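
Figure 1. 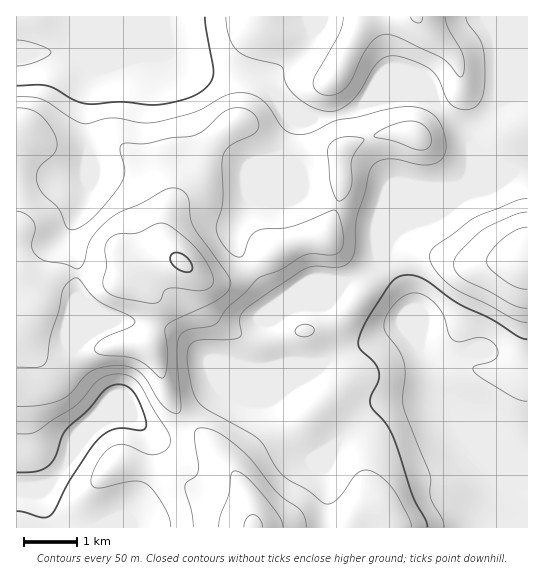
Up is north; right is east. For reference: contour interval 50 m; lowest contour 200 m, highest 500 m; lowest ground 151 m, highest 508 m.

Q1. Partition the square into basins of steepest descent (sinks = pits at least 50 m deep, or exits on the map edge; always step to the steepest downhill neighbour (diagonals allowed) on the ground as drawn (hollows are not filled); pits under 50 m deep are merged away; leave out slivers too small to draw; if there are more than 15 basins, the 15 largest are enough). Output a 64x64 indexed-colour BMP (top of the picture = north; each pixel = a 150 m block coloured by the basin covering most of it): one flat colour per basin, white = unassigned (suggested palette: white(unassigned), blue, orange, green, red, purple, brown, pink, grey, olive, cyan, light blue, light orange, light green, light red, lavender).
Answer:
<image width="64" height="64" href="data:image/bmp;base64,Qk12CAAAAAAAAHYAAAAoAAAAQAAAAEAAAAABAAQAAAAAAAAIAAATCwAAEwsAABAAAAAAAAAA////ALR3HwAOf/8ALKAsACgn1gC9Z5QAS1aMAMJ34wB/f38AIr28AM++FwDox64AeLv/AIrfmACWmP8A1bDFADMzMzMzMzMzMzMzMzMzMxERERERERERERERERERERERMzMzMzMzMzMzMzMzMzMxEREREREREREREREREREREREzMzMzMzMzMzMzMzMzMzERERERERERERERERERERERETMzMzMzMzMzMzMzMzMzMRERERERERERERERERERERERMzMzMzMzMzMzMzMzMzMREREREREREREREREREREREREzMzMzMzMzMzMzMzMzMxERERERERERERERERERERERETMzMzMzMzMzMzMzMzMxERERERERERERERERERERERERMzMzMzMzMzMzMzMzMzEREREREREREREREREREREREREzMzMzMzMzMzMzMzMzERERERERERERERERERERERERETMzMzMzMzMzMzMzMzERERERERERERERERERERERERERMzMzMzMzMzMzMzMzEREREREREREREREREREREREREREzMzMzMzMzMzMzMzERERERERERERERERERERERERERETMzMzMzMzMzMzMzERERERERERERERERERERERERERERMzMzMzMzMzMzMzEREREREREREREREREREREREREREREzMzMzMzMzMzMzERERERERERERERERERERERERERERETMzMzMzMzMzMzMRERERERERERERERERERERERERERERMzMzMzMzMzMzMREREREREREREREREREREREREREREREzMzMzMzMzMzMxERERERERERERERERERERERERERERETMzMzMzMzMzMxERERERERERERERERERERERERERERERMzMzMzMzMzMzEREREREREREREREREREREREREREREREzMzMzMzMzMzMRERERERERERERERERERERERERERERETMxERMzMzMzMRERERERERERERERERERERERERERERERMxERERETMzMxERERERERERERERERERERERERERERERExERERERERERERERERERERERERERERERERERERERERETEREREREREREREREREREREREREREREREREREREREREREREREREREREREREREREREREREREREREREREREREREREREREREREREREREREREREREREREREREREREREREREREREREREREREREREREREREREREREREREREREREREREREREREREREREREREREREREREREREREREREREREREREREREREREREREREREREREREREREREREREREREREREREREREREREREREREREREREREREREREREREREREREREREREREREREREREREREREREREREREREREREREREREREREREREREREREREREREREREREREREREREREREREREREREREREREREREREREREREREREREREREREREREREREREREREREREREREREREREREREREREREREREREREREREREREREREREREREREREREREREREREREREREREREREREREREREREREREREREREREREREREREREREREREREREREREREREREREREREREREREREREREREREREREREREREREREREREREREREREREREREREREREREREREREREREREREREREREREREREREREREREREREREREREREREREREREREREREREREREREREREREREREREREREhERERERERERERERERERERERERERERERERERERERERESIRERERERERERERERERERERERERERERERERERERERERIiEREREREREREREREREREREREREREREREREREREREREiIREREREREREREREREREREREREREREREREREREREREiIiEREREREREREREREREREREREREREREREREREREREiIiIRERERERERERERERERERERERERERERERERERERIiIiIiERERERERERERERERERERERERERERERERERERIiIiIiIREREREiIiIiERERERERERERERERESIiIiIiIiIiIiIiEREREiIiIiIRERERERERERERERIiIiIiIiIiIiIiIiIhERIiIiIiIhEREREREREREREREiIiIiIiIiIiIiIiIiIRIiIiIiIhERERERERERERERESIiIiIiIiIiIiIiIiIiIiIiIiIiERERERERERERERERIiIiIiIiIiIiIiIiIiIiIiIiIiIREREREREREREREREiIiIiIiIiIiIiIiIiIiIiIiIiIhERERERERERERERESIiIiIiIiIiIiIiIiIiIiIiIiIhERERERERERERERERIiIiIiIiIiIiIiIiIiIiIiIiIiEREREREREREREREREiIiIiIiIiIiIiIiIiIiIiIiIiIhERERERERERERERESIiIiIiIiIiIiIiIiIiIiIiIiIiERERERERERERERERIiIiIiIiIiIiIiIiIiIiIiIiIiIhEREREREREREREREiIiIiIiIiIiIiIiIiIiIiIiIiIRERERERERERERERESIiIiIiIiIiIiIiIiIiIiIiIiIRERERERERERERERERIiIiIiIiIiIiIiIiIiIiIiIhEREREREREREREREREREiIiIiIiIiIiIiIiIiIiIiERERERERERERERERERERESIiIiIiIiIiIiIiIiIiIiERERERERERERERERERERER"/>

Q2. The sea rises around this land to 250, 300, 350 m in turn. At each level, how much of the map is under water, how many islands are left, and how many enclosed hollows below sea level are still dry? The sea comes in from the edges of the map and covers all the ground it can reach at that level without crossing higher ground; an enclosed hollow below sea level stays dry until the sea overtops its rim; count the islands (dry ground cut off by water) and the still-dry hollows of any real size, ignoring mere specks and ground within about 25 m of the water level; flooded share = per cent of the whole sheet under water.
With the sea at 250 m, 20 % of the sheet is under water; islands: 0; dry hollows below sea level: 0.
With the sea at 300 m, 50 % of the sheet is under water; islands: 0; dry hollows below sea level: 0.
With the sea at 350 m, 73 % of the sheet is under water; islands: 0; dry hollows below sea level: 0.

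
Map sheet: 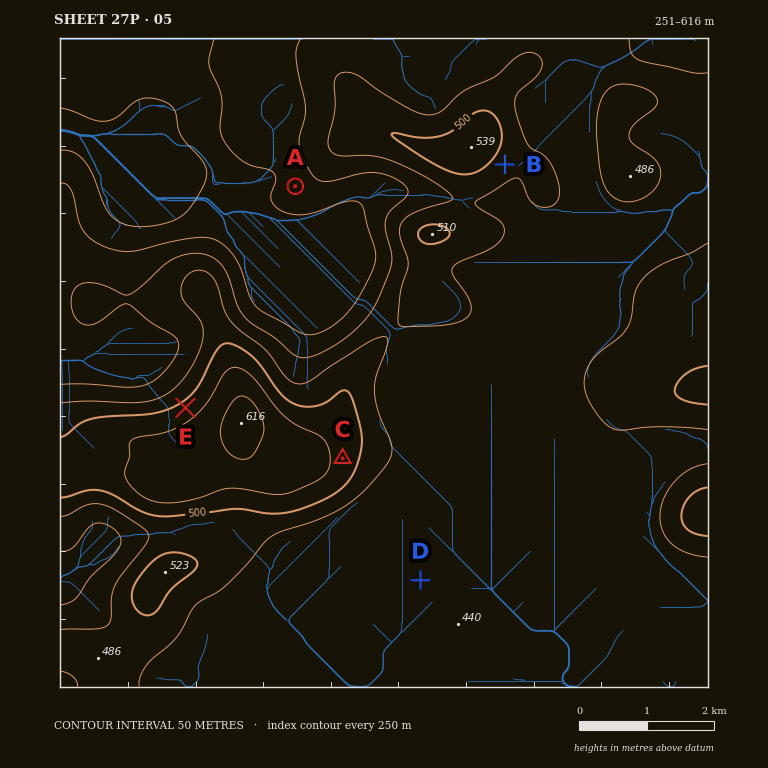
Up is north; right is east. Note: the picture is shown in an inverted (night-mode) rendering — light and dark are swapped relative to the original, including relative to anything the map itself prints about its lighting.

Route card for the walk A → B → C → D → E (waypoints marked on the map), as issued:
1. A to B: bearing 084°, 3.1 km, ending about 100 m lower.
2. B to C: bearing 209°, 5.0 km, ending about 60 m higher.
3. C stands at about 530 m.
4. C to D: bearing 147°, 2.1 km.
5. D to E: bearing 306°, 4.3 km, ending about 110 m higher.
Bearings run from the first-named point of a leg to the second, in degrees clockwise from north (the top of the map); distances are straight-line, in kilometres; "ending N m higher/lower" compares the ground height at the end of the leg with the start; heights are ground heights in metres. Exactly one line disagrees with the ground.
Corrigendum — Line 1: it should read "ending about 100 m higher".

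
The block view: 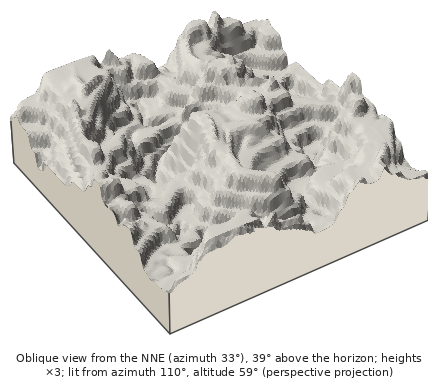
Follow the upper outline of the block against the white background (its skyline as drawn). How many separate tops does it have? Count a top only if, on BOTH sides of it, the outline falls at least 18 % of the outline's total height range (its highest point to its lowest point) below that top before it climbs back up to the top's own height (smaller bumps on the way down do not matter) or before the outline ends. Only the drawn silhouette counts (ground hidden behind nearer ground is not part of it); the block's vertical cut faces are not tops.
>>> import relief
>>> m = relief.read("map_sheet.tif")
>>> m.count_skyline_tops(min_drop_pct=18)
1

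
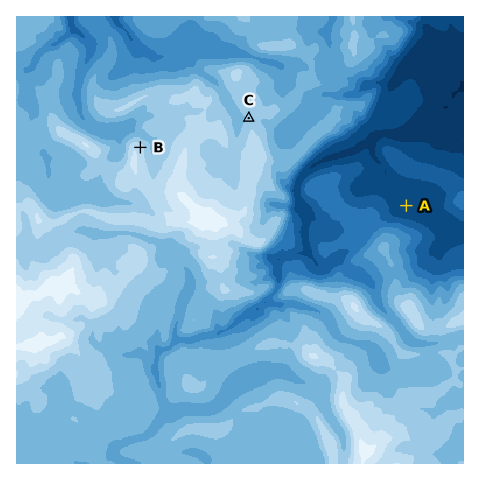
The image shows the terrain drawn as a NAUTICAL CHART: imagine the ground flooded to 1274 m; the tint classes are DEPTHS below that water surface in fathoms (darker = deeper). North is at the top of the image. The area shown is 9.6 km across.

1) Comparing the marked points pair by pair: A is lower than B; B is higher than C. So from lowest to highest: A C B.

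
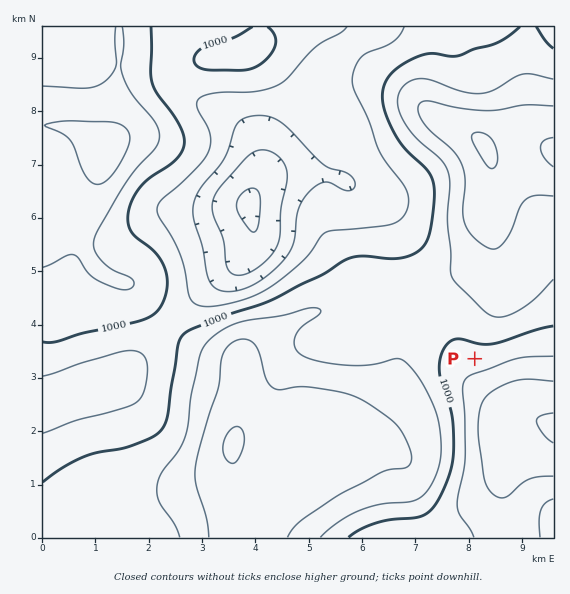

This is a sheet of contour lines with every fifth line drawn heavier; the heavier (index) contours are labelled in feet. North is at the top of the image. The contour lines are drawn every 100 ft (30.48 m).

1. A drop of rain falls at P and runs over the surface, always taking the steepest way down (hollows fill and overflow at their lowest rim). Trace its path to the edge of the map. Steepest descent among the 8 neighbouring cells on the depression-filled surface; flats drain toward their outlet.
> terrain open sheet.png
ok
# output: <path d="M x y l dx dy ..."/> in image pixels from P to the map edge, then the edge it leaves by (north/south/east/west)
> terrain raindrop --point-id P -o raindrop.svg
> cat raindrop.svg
<path d="M475 359l0 16 34 34 2 3 0 5 18 0 2 2 5 0 1 1 7 1 9 4"/>
exit: east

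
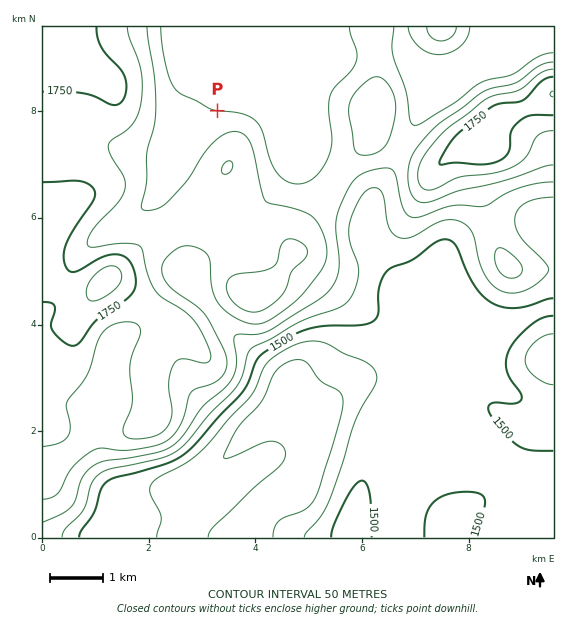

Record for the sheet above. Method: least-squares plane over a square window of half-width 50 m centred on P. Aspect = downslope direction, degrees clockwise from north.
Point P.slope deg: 5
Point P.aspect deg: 8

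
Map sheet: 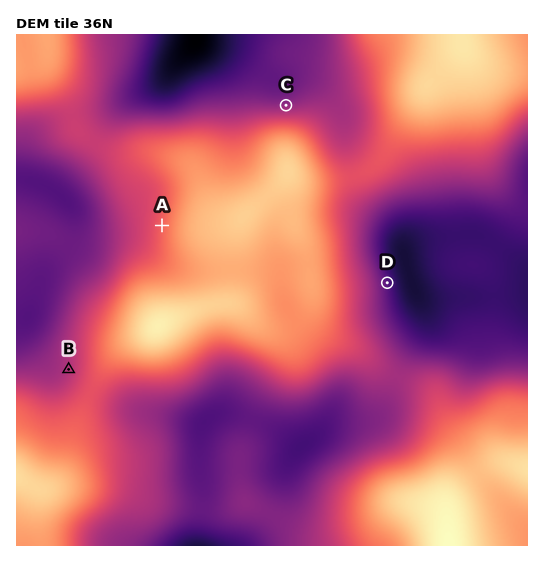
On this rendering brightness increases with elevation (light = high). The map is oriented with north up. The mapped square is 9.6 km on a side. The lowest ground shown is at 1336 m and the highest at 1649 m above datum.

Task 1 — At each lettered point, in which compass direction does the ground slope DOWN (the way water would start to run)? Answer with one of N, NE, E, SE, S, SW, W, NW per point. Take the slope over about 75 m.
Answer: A W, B W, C N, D E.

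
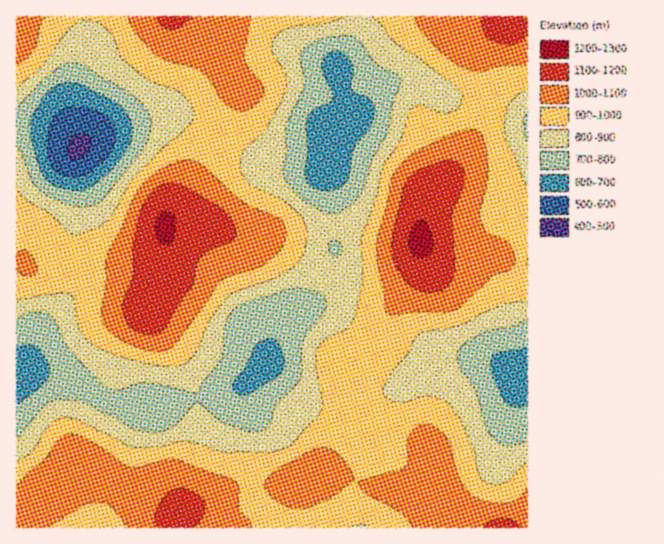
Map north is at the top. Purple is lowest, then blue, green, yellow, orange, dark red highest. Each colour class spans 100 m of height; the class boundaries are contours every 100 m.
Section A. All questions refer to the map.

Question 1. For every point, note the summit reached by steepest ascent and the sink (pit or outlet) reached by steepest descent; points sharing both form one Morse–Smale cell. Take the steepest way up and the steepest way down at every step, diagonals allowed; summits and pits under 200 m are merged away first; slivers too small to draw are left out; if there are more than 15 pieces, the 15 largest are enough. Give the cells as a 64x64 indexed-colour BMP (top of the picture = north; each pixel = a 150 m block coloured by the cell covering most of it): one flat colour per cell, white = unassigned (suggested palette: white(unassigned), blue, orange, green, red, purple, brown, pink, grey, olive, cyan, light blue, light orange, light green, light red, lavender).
<image width="64" height="64" href="data:image/bmp;base64,Qk12CAAAAAAAAHYAAAAoAAAAQAAAAEAAAAABAAQAAAAAAAAIAAATCwAAEwsAABAAAAAAAAAA////ALR3HwAOf/8ALKAsACgn1gC9Z5QAS1aMAMJ34wB/f38AIr28AM++FwDox64AeLv/AIrfmACWmP8A1bDFAHd3d3d3d3d3d3d3d3d3d3d3d3d3d3d3d3d3d3d1VVVVR3d3d3d3d3d3d3d3d3d3d3d3d3d3d3d3d3d3d1VVVVVHd3d3d3d3d3d3RHd3d3d3d3d3d3d3d3d3d3dVVVVVVURHd3d3d3d3d0RERHd3d3d3d3d3d3d3d3d3VVVVVVVVRER3d3d3d3dERERERHd3d3d3d3d3d3d3VVVVVVVVVVVEREd3d3d3RERERERERERER3d3d3d1VVVVVVVVVVVVVURERHd3d0REREREREREREREREd3dVVVVVVVVVVVVVVVRERER3RERERERERERERERERERFVVVVVVVVVVVVVVVVVERERERERERERERERERERERERERVVVVVVVVVVVVVVVVURERERERERERERERERERERERERFVVVVVVVVVVVVVVVVREREREREREREREREREREREREREVVVVVVVVVVVVVVVVVERERERERERERERERERERERERERFVVVVVVVVVVVVVVVUREREREREREREREREREREREREREVVVVVVVVVVVVVVVVRERERERERERERERERERERERERERVZmVVVVVVVVVVVVVERERERERERERERERERERERERERGZmZlVVVVVVVVVVVUREREREQRERERREREREREREREMzNmZmVVVVVVVVVVVVREREREQRERERERERRERERERDMzM2ZmZlVVVVVVVVVVVEREREQRERERERERERFERERDMzMzNmZmZVVVVVVVVVVUREREERERERERERERERFERDMzMzNmZmZmVVVVVVVVVVERERERERERERERERERERREMzMzM2ZmZmZmVVVVVVVWYRERERERERERERERERERETMzMzMzZmZmZmZlVVVVVWZhEREREREREREREREREREREzMzMzM2ZmZmZmZmZmZmZmERERERERERERERERERERETMzMzMzM2ZmZmZmZmZmZmYRERERERERERERERERERERMzMzMzMzNmZmZmZmZmZmZhEREREREREREREREREREREzMzMzMzMzZmZmZmZmZmZmERERERERERERERERERERETMzMzMzMzNmZmZmZmZmZmYRERERERERERERERERERERETMzMzMzMzZmZmZmZmZmZhERERERERERERERERERERERETMzMzMzNmZmZmZmZmZmEREREREREREREREREREREREREzMzMzMzZmZmZmZmZmYRERERERERERERERERERERERERMzMzMzM2ZmZmZmZmZhERERERERERERERERERERERERETMzMzMzNmZmZmZmZmERERERERERERERERERERERERERMzMzMzM2ZmZmZmZmYREREREREREREREREREREREREREzMzMzMzNmZmZmZmZiIiIiIiIiIiERERERERERERERERMzMzMzM2ZmZmZmaIIiIiIiIiIiIiEREREREREREREREzMzMzMziIiIiIiIgiIiIiIiIiIiIRERERERERERERETMzMzMzOIiIiIiIiCIiIiIiIiIiIiERERERERERERERMzMzMzM4iIiIiIiIIiIiIiIiIiIiEREREREREREREREzMzMzMziIiIiIiIgiIiIiIiIiIiIhERERERERERERETMzMzMzOIiIiIiIiCIiIiIiIiIiIiIRERERERERERERMzMzMzM4iIiIiIiIIiIiIiIiIiIiIhEREREREREREREzMzMzMziIiIiIiIgiIiIiIiIiIiIiIREREREREREREzMzMzMzM4iIiIiIiCIiIiIiIiIiIiIhERERERERERETMzMzMzMzOIiIiIiIIiIiIiIiIiIiIiIRERERERERERMzMzMzMzMziIiIiIgiIiIiIiIiIiIiIiEREREREREREzMzMzMzMzM4iIiIiCIiIiIiIiIiIiIiIRERERERERETMzMzMzMzMziIiIiIIiIiIiIiIiIiIiIiERERERERERMzMzMzMzMzM4iIiIgiIiIiIiIiIiIiIiIREREREREREzMzMzMzMzMzOIiIiCIiIiIiIiIiIiIiIiERERERERETMzMzMzMzMzM4iIiIIiIiIiIiIiIiIiIiIREREREREREzMzMzMzMzMzOIiIgiIiIiIiIiIiIiIiIiERERERERERMzMzMzMzMzM4iIiCIiIiIiIiIiIiIiIiIhERERERERGZMzMzMzMzMziIiIIiIiIiIiIiIiIiIiIiEREREREREZkzMzMzMzMzOIiKoiIiIiIiIiIiIiIiIiIhERERERERmZMzMzMzMzMzqqqiIiIiIiIiIiIiIiIiIiERERERERGZmTMzMzOZmZmqqqIiIiIiIiIiIiIiIiIiIREREREREZmZmTMzmZmZmaqqoiIiIiIiIiIiIiIiIiIREREREREZmZmZmZmZmZmZqqqiIiIiIiIiIiIiIiIiIRERERERERmZmZmZmZmZmZqqqqIiIiIiIiIiIiIiIiIREREREREREZmZmZmZmZmZmqqqoiIiIiIiIiIiIiIiIhERERERERERmZmZmZmZmZmaqqqiIiIiIiIiIiIiIiIiEREREREREREZmZmZmZmZqpmqqqIiIiIiIiIiIiIiIiERERERERERERmZmZmZmZqqqqqqoiIiIiIiIiIiIiIiIREREREREREREZmZmZmZmqqqqqqiIiIiIiIiIiIiIiIRERERERERERERmZmZmZmaqqqqqq"/>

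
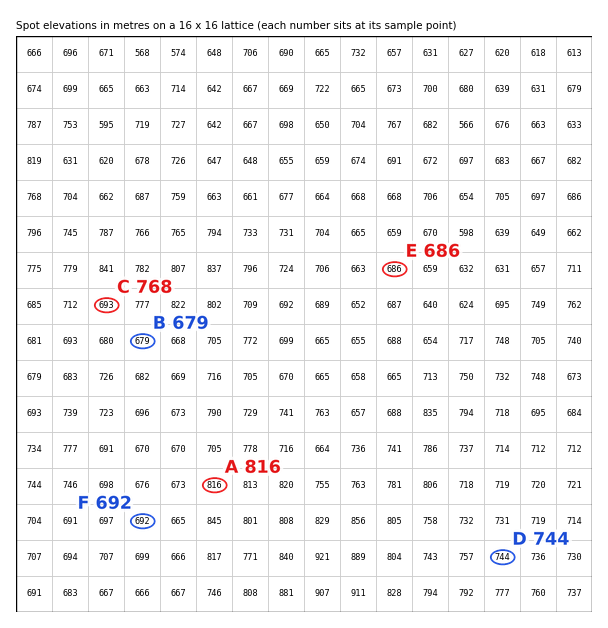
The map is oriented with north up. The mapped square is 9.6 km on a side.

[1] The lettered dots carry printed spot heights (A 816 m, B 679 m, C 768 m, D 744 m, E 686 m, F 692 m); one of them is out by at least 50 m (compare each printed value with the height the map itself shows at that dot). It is C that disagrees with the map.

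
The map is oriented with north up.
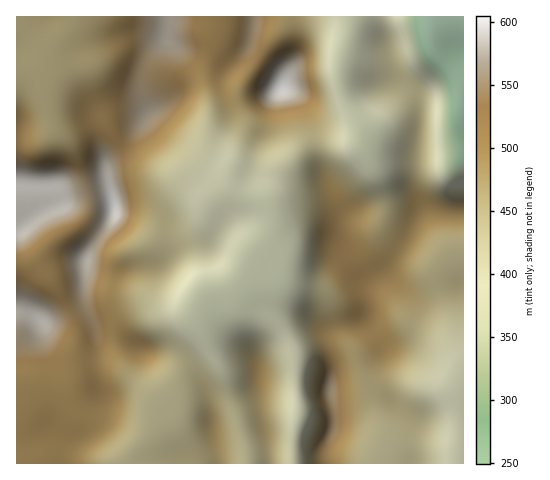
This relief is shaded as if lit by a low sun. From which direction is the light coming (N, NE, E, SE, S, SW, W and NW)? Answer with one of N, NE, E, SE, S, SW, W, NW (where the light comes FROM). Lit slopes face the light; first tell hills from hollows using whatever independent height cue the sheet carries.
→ SE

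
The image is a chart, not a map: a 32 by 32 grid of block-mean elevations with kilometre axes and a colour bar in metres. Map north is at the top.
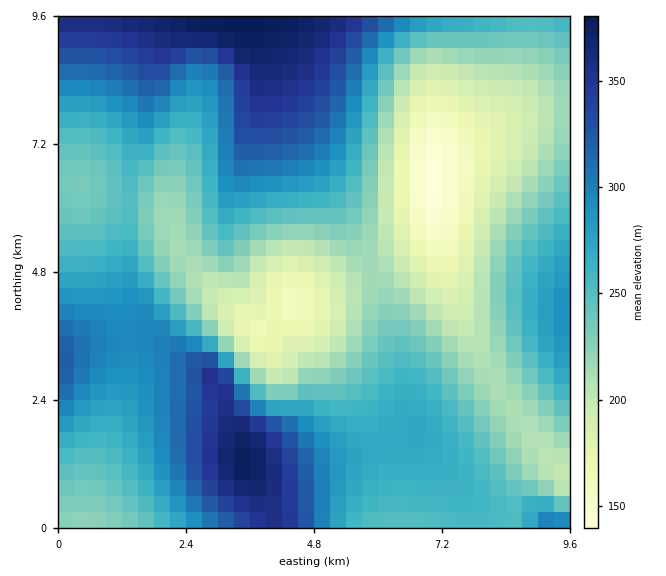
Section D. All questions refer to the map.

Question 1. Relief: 140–385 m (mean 255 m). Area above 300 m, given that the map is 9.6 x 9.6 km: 19.7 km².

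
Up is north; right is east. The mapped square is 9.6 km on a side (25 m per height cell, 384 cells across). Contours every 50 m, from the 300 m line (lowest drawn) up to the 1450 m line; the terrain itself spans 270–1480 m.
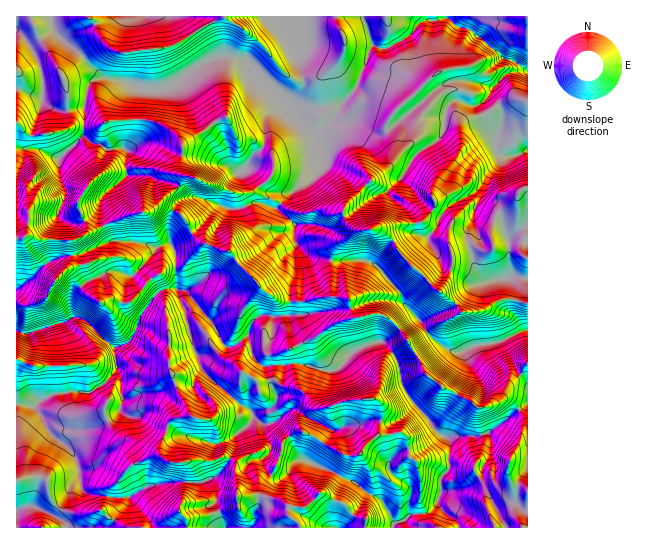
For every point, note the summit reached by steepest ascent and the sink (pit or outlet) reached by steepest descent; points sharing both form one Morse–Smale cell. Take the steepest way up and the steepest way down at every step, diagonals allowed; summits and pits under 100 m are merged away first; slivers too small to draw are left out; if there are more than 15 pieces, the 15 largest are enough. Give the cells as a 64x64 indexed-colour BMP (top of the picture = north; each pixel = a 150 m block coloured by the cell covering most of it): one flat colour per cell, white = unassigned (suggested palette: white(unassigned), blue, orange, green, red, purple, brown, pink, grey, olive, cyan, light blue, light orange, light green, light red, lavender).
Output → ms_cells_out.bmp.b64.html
<image width="64" height="64" href="data:image/bmp;base64,Qk12CAAAAAAAAHYAAAAoAAAAQAAAAEAAAAABAAQAAAAAAAAIAAATCwAAEwsAABAAAAAAAAAA////ALR3HwAOf/8ALKAsACgn1gC9Z5QAS1aMAMJ34wB/f38AIr28AM++FwDox64AeLv/AIrfmACWmP8A1bDFAAAAAAAAAAAAAAAAAACqqqqqoAAAAACqoAAAAAu7u7u7AAAAAAAAAAAAAAAACqqqqqoAAAAAqqqv8AAAu7u7u7uACIAAAAAAAAAAAAAKqqqqqgAAAAqqqv//8wu7u7u7u4iIiAAAAAAAAAAAAAqqqqqqqqAAqqqq//8zO7u7u7u7iIiIgAd3d3AAAAAACqoACqqqqqqqqv///zM7u7u7u7uIiIiAd3d3d3cAAAAKqgAKqqqqqqqv////Mzu7u7u7AIiIiIh3d3d3d3dwAAqgAACqqqqqr/////8zO7u7u7sAiIiIiHd3d3d3d3AAAKAAAKqqqv///////zMzu7u7uwCIiIiHd3d3d3d3dwdwAAAACqr/////////MzO7u7u7AIiIiId3d3d3d3d3d3dwAAAKr///Mz////MzM7u7u7sAiIiId3d3d3d3d3d3d3AAAAqv//MzM///8zMzu7u7u7CIiId3d3d3d3d3czMzMAAAAP/zMzMzP//zMzVVVbu7sIiIiIiHd3d3dzMzMzMzMAADMzMzMzMzMzMzVVVVVbuwiIiIiIiHd3czMzMzMzMzMzMzMzMzMzMzMzNVVVVVW7CIiIiIiIiDMzMzMzMzMzAzMzMzMzMzMzMzNVVVVVVVsIzIiIiIiIMzMzMzMzMzAAAzMzMzMzMzMzNVVVVWZlUAzMyIiIiIgzMzMzMzMzAAADMzMzMzMzMzNVVVVWZmYADMzMzMzIiDMzMzMzMzAAAAMzMzMzMzMzM1VVVmZmZgAMzMzMzMyIMzMzMzMzAAAAAzMzMzMzMzM1VVZmZmZmYAzMzMzMzMgzMzMzMzAAAAAzMzMzMzMzMzVVZmZmZmZmDMzMzMzMzDMzMzMzAAAAADMzNVVVMzMzNVVmZmZmZmZszMzMzMzDMzMzMzMAAAADMzM1VVVTMzNVVmZmZmZmZmzMzMzMzMMzMzMzMAAAADMzM1VVVVUzM1VmZmmZZmZmbMzMzMzMAAMzMzMwAA3QMzMzVVVVVVVVVWZpmZmZmWZgDMzMzMAAADMzMzAA3d0zMzNVVVVVVVVWZpmZmZmZmWAAAMzMAAAAMzMzAADd3TMzNVVVVVVVVWZmmZmZmZmZkAAAAAAAAAADMzMADd3d3T01VVVVVlVWZmmZmZmZmZmQAAAAAAAAAAMzMwDd3d3d3dVVVVVWZmZmmZmZIiKZmZAAAAAAAAAAADMzDd3d3d3d4ABVVWZmZmmZmZIiIiKSIAAAAAAAAAAAAzDd3d3d3e7gAABmZmZmaZmZIiIiIiIgAAAAAAAAAAAADd3d3d3e7uAAAGZmZmaZmZIiIiIiIiAAAAAAAAAAAAAN3d3d3e7u7gAAZmZmaZmZIiIiIiIiIAAAAAAAAAAAAA3d3d3e7u7uAABmZmaZmZIiIiIiIiIgAAAAAAAAAAAADd3d3e7u7u4AAJlmmZmZIiIiIiIiIiAAAAAAAAAAAAAN3d3d7u7u7gIiKZmZmZIiIiIiIiIiIAAAAAAAAAAAAA3d3u7u7u7uIiIpmZmZIiIiIiIiIiIhEREREAAAAAAAAN7u7u7u7u4iIiIpmZkiIiIiIiIiIiEREREREAAAAAAAAO7u7u7u7iIiIiIiIiIiIiIiIiIiIRERERERAAAAAAAADu7u7u7iIiIiIiIiIiIiIiIiIiIhERERERAAAAAAAAAO7u7u7iIiIiIiIiIiIiIiIiIiIiEREREREAAAAAAAAAAAAO4AIiIiIiIiIiIiIiIiIiIiIRERERERAAAAAAAAAAAAAAACIiIiIiIiIiIiIiIiIiIhEREREREQAAAAAAAAAAAAEREiIiIiIiIiIiIiIiIiIiEREREREREAAAAAAAAAAAEREREiIiIiIiIiIiIiIiIiIRERERERERAAAAAAAAAAERERERIiIiIiIiIiIiIiIiIhEREREREREAAAAAAAAREREREREiIiIiIiIiIiIiIiIiEREQEREREQAAAAARERERERERESIiIiIiIiIiIiIiISIAAAABEREREAABERERERERERERIiIiIiIiIiIiIiIREQAAAAARERERERERERERERERERIiIiIiIiIiIiIiIhERAAAAABERERERERERERERERERESIiIhEiIiIiIiIiEREAAAAAAREREREREREREREREREREiIhEREiIiIiIiIREQAAAAABERERERERERERERERERERERERERIiIiIiIRERAAABERERERERERERERERERERERERERERESIiIiIhEREAARERERERERERERERERERFEEREREREREREiIiIiEREQERERERERERERERERERERFERBERERERERERIiIiIREREREREREREURERBERERERFEREERERERERERERIiIRERERERERERREREREQRERERFEREQRERERERERERERERERERERERERREREREREERERFEREQREREREREREREREREREQERERERREREREREREERFERERBEREREREREREREREREQARERERREREREREREREREREREEREREREREREREREREAABEREUREREREREREREREREREQREREREREREREREREAAAEREURERERERERERERERERERBEREREREREREREREAAAARERREREREREREREREREREREERERERERERERERAAAAABERREREREREREREREREREREQREREREREREREQAAAAAA"/>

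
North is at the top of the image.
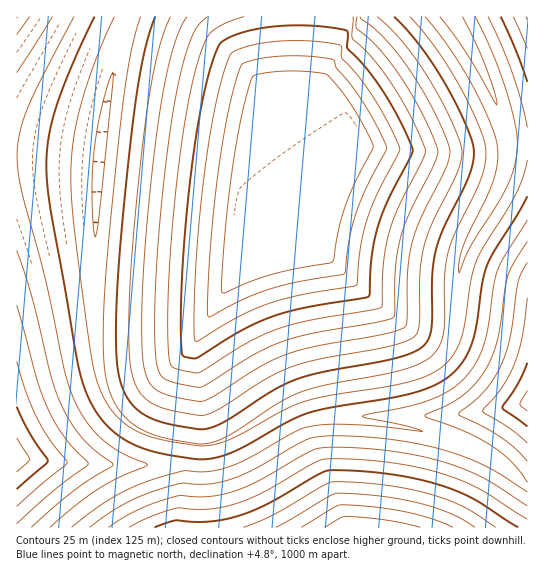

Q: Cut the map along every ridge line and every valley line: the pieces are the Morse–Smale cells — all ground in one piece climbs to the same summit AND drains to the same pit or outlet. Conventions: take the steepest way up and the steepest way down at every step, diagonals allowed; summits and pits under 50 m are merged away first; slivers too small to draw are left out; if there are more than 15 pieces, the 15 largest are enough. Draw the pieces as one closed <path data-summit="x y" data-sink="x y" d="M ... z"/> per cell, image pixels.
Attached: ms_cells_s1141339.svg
<path data-summit="319 247" data-sink="451 17" d="M451 16l-321 0-2 2-17 61-11 74-5 78 0 88 2 39 4 23 11 25 17 18 16 9 21 7 32 5 15-1 25-11 37-24 28-13 34-8 70-12 26-11 10-8 8-14 4-14 2-50 4-20 14-29 24-41 9-34-1-20-14-41-20-43z"/><path data-summit="350 527" data-sink="451 17" d="M335 389l-12 2-26 8-22 10-37 24-20 10-20 2-21-4-7 26-33 10-26 12-29 20-21 18 467 0 0-40-29-24-34-19-32-11-36-8-52-5-5-3z"/><path data-summit="17 458" data-sink="451 17" d="M41 156l-25 1 1 371 44 0 21-19 29-20 26-12 33-10 6-25-25-6-22-12-17-18-11-25-4-23-2-39 0-88 5-70z"/><path data-summit="527 402" data-sink="451 17" d="M527 144l-19 1-1 20-8 24-35 62-7 28-2 50-4 14-8 14-10 8-26 11-71 13 4 28 2 2 55 6 57 15 41 20 31 27 2-1z"/><path data-summit="17 17" data-sink="451 17" d="M129 16l-113 1 1 139 83 3 11-80z"/><path data-summit="527 17" data-sink="451 17" d="M527 16l-75 1 32 56 13 32 12 39 19-1z"/>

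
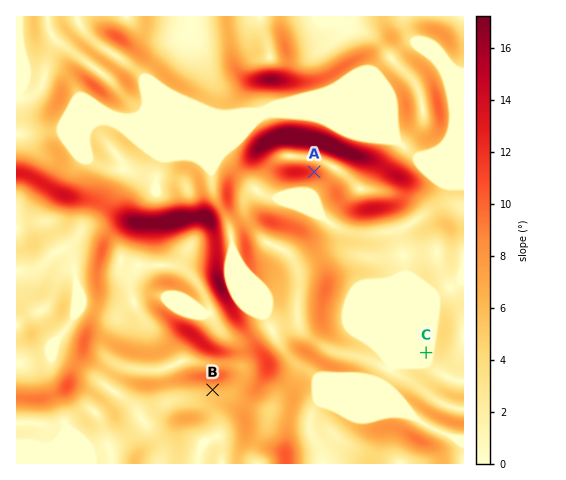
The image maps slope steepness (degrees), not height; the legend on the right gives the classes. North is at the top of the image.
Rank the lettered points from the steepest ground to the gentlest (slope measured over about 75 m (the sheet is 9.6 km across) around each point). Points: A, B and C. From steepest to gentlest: A B C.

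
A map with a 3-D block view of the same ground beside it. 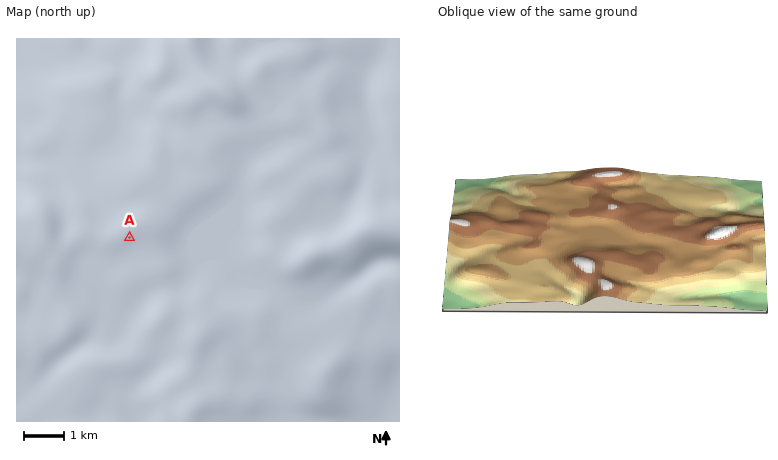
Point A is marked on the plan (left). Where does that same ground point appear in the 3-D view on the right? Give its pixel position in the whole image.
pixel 602 204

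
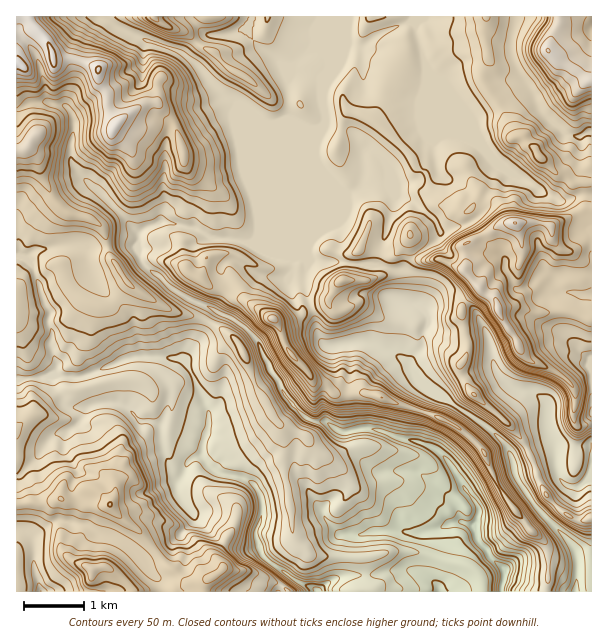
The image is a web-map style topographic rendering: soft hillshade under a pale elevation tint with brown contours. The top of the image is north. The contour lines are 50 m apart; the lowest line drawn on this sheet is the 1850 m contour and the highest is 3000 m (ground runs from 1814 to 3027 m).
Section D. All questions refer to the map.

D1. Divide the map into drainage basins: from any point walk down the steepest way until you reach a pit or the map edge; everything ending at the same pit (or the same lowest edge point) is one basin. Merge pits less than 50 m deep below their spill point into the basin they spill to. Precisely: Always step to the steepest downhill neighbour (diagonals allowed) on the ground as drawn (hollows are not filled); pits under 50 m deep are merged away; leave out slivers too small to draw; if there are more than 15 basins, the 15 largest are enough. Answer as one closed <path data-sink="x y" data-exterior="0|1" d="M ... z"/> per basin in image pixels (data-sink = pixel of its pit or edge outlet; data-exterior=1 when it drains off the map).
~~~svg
<path data-sink="504 570" data-exterior="0" d="M485 16l-469 1 1 487 27 0 18-5 22 6 26 0 13 15 12 8 10 9 19 27 21 18 10 1 12-5-3 7 0 7 83 0-5-6-18-6-7-6-33-6-7-10 1-7 18-32-1-13-13-8-2-4 0-15 3-9 13-14 12-8 28-27 4 4 3 9 0 31 9 48 0 18 6 14 11 9 57 4 23-6 25 0 56 14 11 12 2 14 63-1 2-10-1-35-19-19-17-21-12-18-18-41-23-20-24-12-41-12-21-9-37 0-9-9-12-3-6-10-20-22-8-23-6-7 4 2 12-2 10-4 9-8 18-6 9 10 24-8 20 14 31 6 27 14 27 2-3-32 18-19 16 11 2 10 6-3 15 0 17 6 28-3 17 4 7 5 4-1 0-150-2 0-4 3-2 11-11 2-7-8-9-2-33-36-10-3-14-28-12-15-6-12 0-9 6-11-4-22z"/><path data-sink="575 591" data-exterior="1" d="M329 302l-20 6-15 11-17 4 11 27 20 22 5 9 13 4 9 9 30-2 13 4 15 7 41 12 19 9 11 8 20 20 10 27 17 27 17 21 18 16 2 8 0 30-2 10 45 1 1-73-16 1-15-9-13-13-10-19-4-18-11-21-16-18-21-16-17-17-9-18 0-6 8-14-2-10-2-3-26 0-27-14-31-6-20-14-24 8-6-6z"/><path data-sink="591 477" data-exterior="1" d="M480 289l-18 19 2 27 4 7 0 9-8 14 2 10 7 14 17 17 21 16 16 18 11 21 4 18 10 19 13 13 15 9 15-2 1-93-14 1-2-3 0-31-4-6-14-13-25-11-10-8-9-19-14-18-4-17z"/><path data-sink="41 591" data-exterior="1" d="M62 499l-18 5-17-2-11 2 1 88 187-1 2-11-11 3-10-1-21-18-19-27-10-9-12-8-13-15-26 0z"/><path data-sink="591 132" data-exterior="1" d="M558 16l-72 0-2 22 4 22-6 11 0 9 6 12 12 15 14 28 10 3 33 36 9 2 9 8 9-2 2-11 6-4 0-86-32-19-12-11 4-13 7-14z"/><path data-sink="318 591" data-exterior="1" d="M276 421l-28 27-12 8-13 14-3 9 0 15 2 4 13 8 1 13-18 32 0 10 6 7 33 6 7 6 18 6 6 6 75 0 4-5-1-27-3-2-49-2-5-2-14-14-3-9 0-18-9-48 0-31-3-9z"/><path data-sink="591 413" data-exterior="1" d="M519 307l-15 0-5 2 0 5 15 21 6 15 8 10 30 13 14 13 4 6-2 28 4 6 13-2 1-104-28-10-28 3z"/><path data-sink="440 591" data-exterior="1" d="M414 552l-25 0-24 6 2 29-3 4 118 0-1-13-11-12z"/><path data-sink="591 27" data-exterior="1" d="M591 16l-31 0-1 8-11 23 0 4 12 11 18 10 10 8 4 0z"/>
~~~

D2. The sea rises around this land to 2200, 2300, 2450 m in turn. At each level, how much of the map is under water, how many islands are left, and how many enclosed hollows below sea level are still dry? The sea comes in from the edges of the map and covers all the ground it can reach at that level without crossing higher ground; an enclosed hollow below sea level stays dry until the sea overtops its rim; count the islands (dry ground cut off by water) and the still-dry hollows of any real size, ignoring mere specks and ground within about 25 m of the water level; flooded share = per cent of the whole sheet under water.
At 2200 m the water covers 10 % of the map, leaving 0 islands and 0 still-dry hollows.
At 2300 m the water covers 20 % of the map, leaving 0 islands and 0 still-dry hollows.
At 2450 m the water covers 45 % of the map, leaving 1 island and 0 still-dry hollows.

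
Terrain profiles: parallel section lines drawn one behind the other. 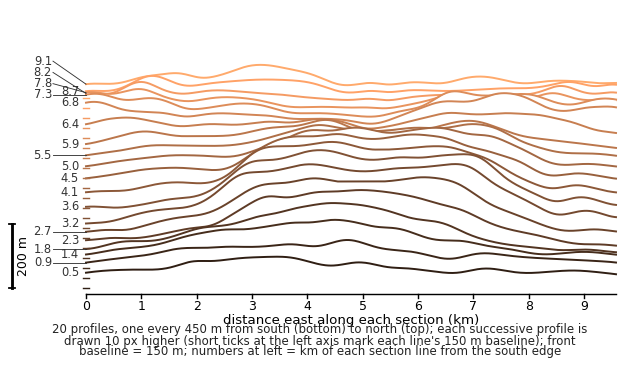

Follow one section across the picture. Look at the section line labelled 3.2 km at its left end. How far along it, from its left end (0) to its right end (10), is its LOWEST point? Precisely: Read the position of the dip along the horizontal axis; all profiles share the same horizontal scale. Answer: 0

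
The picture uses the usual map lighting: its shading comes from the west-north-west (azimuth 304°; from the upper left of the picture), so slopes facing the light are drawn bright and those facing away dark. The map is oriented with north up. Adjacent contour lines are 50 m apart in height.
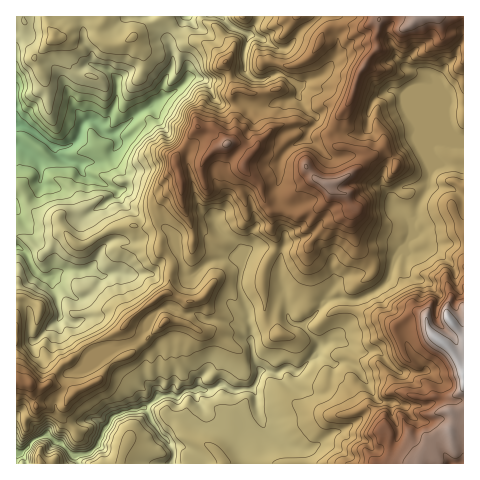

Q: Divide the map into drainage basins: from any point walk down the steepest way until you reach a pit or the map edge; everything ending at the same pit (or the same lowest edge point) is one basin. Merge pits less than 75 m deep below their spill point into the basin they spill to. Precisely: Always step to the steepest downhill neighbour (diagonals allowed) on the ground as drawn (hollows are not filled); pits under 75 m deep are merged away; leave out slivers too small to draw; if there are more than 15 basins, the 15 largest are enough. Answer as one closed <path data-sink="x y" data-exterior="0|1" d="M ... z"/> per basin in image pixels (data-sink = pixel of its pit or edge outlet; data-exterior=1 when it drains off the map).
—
<path data-sink="17 453" data-exterior="1" d="M463 16l-84 1-1 15-3 3 1 14-8 8-9 16-8 26-11 14-10 20 0 6 6 8 25 3 7 7-21 20-18 8 2 3-1 8-4 7-8 5-17 6-16-3-14 0-8-12-3-14-16-17 0-4 7-11-13-10-11 0-13-14-17-2-22 33 7 26-17 9-9 25 5 16-1 13 9 8 2 6-3 30 20 8-10 19-2 2-10-2-37 36-18 6-14 19-22 11-26-8-9 4-23-7 0 83 393-1-15-3-6-6 0-20-5-7 3-31 4-4 11 0 17 6 15-2-11-15-2-11-17-14-9-24 0-6 18-14 11 3 3 3 0 5 4 11 21 17 12 19z"/><path data-sink="17 125" data-exterior="1" d="M378 16l-176 0 0 3 4 4 8 2 19 20 0 5-8 12-21-19-26-11-17-16-145 1 1 364 23 7 9-4 26 8 22-11 14-19 18-6 37-36 10 2 2-2 10-19-20-8 3-30-2-6-9-8 1-13-5-16 9-25 17-9-7-26 22-33 17 2 13 14 11 0 13 10-7 11 0 4 16 17 3 14 8 12 14 0 16 3 17-6 8-6 5-9-2-8 18-8 21-20-7-7-25-3-6-8 0-6 10-20 11-14 8-26 9-16 8-8-1-14 4-10z"/><path data-sink="186 17" data-exterior="1" d="M201 16l-39 1 16 15 26 11 21 19 8-12 0-5-19-20-8-2z"/>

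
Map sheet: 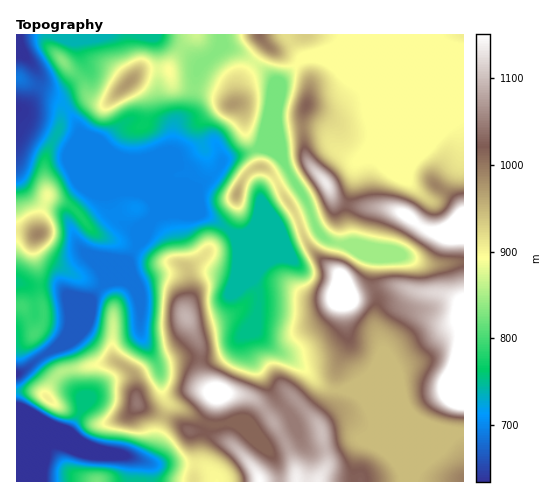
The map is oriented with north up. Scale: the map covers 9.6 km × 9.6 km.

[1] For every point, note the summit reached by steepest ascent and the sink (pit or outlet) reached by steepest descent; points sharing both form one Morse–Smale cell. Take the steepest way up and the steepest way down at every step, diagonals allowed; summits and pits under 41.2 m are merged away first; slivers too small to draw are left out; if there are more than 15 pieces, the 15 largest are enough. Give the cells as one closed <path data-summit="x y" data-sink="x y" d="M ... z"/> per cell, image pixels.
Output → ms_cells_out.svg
<path data-summit="343 296" data-sink="17 417" d="M311 215l-41 16-19 0-16 5 4 14 20 44-4 38 19 17 31 20 16 16 11 5 15 0 16-10 10-9 11-21-9-23 3-30-5-12 1-28-24-12-11-1-13-5-9-10z"/><path data-summit="463 387" data-sink="17 417" d="M463 34l-120 0-1 8-6 5-18 9-16 2-22 24-8 20-9 38 15-9 36-4 12 5 6 12 8 8 14 8 4 0 9-10 6-13-6-39 11 12 4 10 26 62 20 18 7 0 8-9 17-30 0-26-4-9-4-4-101-41-23-20 135 0z"/><path data-summit="463 226" data-sink="17 417" d="M463 61l-135 0 19 17 7 4 98 40 8 13 0 26-19 33-6 6-4 1-13-9-12-14-24-58-4-10-10-10-1 10 6 19 0 8-6 13-10 12-3 6-1 16-7 24 0 11 5 25 40 7 34 13 24 0 15-3z"/><path data-summit="38 234" data-sink="17 374" d="M66 108l-4 5-3 17-14 28 0 26 3 13-8 18-1 17-5 10 0 10 5 25 0 17 5 21-1 7-8 11-11-24-3-3-5 0 1 68 4-2 15-12 20-12 8-8 7-13 15-16 4-10 38-40 10-18-2-12-21-13-7-20 2-4 7-2 20-1-57-57-4-13z"/><path data-summit="463 387" data-sink="17 417" d="M354 244l-3 2 23 11-1 28 5 12-3 30 9 23-11 21-10 9-16 10 9 3 8 7 60 25 20 6 19 2 1-171-39 2-34-13z"/><path data-summit="297 481" data-sink="17 417" d="M256 318l-12 18 2 12 27 46 15 17 8 16-2 4-24 14-8 0 8 7 6 10 4 19 74 1 0-19 4-14 4-11 7-4 4-6 0-11-7-14-5-6-10-6-19-1-14-7-13-14-31-20-19-17z"/><path data-summit="186 317" data-sink="17 374" d="M201 212l-7 3-32-1-7 2-7 9-5 13-15 23-21 20 16-1 9 5 3 4 6 16 0 29 13 24 6 6 20-6 20 1 0-13-15-30 6-25-2-23 14-11 24-28z"/><path data-summit="217 393" data-sink="17 417" d="M243 335l-22 21-21 4 0 11 4 10 13 12-12 36-2 2-15 0-12-10-12-4-9 31-9 14 7 2 21-1 29 3-1-18 7-23 26-3 20 18 10 6 31-17-4-11-17-21-27-43z"/><path data-summit="137 403" data-sink="17 374" d="M123 280l-17 1-6 7-10 13-6 14-13 12-12 18 9 25 44-9 13 5 7 6 3 7 2 25 27 13 4-15-5-7-5-29-17-32-1-35-7-14z"/><path data-summit="129 82" data-sink="17 417" d="M221 34l-156 1 11 4 3 4 1 10 5 12-6 13 8 15 7 6 11 4 4-1 28-28 10-5 20 0 8 15 19 4 4-20 25-24z"/><path data-summit="137 403" data-sink="17 417" d="M113 361l-46 10 5 14 10 12 0 11-16 29 10 8 16 7 33 3 21 6 9-13 8-32-26-12-3-29-9-9z"/><path data-summit="186 317" data-sink="17 417" d="M228 229l-25 28-14 11 2 23-6 25 15 30 1 14 13-2 13-6 19-20 12-19 0-23-19-40-2-12z"/><path data-summit="463 387" data-sink="17 374" d="M134 119l-12 6-20 18 0 2 10 20 26 27-21 0-7 2-2 4 7 20 21 13 3 12 11-22 5-5 6-1 17-18 5-11 1-11-8-11-5 2-6 5-12 29 2-13 15-35 0-12-8-13-10-4z"/><path data-summit="326 183" data-sink="17 417" d="M314 127l-15 0-25 5-10 8-4 7 16 5 6 6 26 46 11 29 11 9 19 3 2-7-5-19 0-11 7-24 1-16 4-7-18-9-8-8-6-12z"/><path data-summit="129 82" data-sink="17 374" d="M167 69l-20 0-7 2-34 32-23-5-17 9 10 14 4 13 29 28-7-19 20-18 10-6 20 4 10 4 7 8 1 21 5-29 2-5 13-10 5-24-20-4z"/>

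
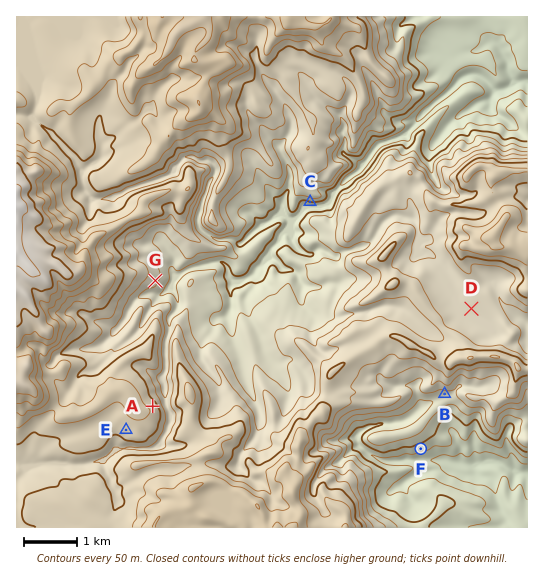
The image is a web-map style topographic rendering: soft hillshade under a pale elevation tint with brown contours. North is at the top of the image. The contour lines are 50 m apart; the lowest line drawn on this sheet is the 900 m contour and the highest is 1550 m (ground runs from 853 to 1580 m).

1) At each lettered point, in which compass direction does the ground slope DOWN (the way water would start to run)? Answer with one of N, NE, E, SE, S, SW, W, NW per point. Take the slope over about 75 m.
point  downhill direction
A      NE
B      S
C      S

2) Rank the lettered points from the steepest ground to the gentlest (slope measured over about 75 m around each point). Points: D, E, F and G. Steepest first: F G E D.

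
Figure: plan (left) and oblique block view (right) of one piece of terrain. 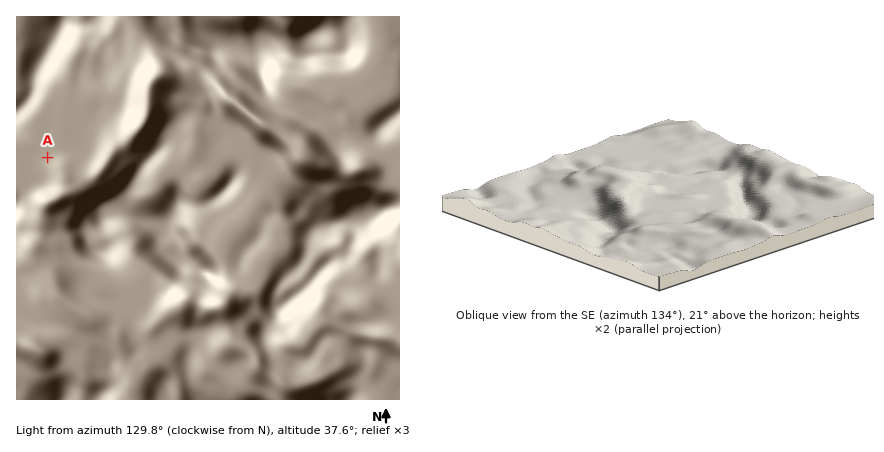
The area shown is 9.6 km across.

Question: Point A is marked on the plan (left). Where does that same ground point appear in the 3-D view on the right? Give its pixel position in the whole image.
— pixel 603 156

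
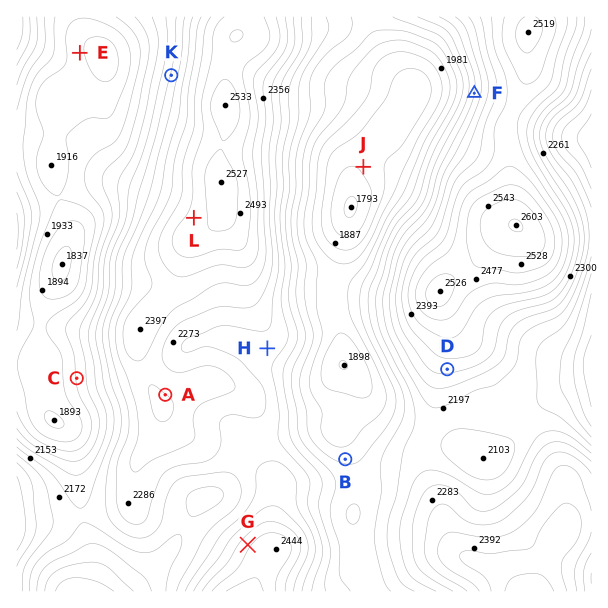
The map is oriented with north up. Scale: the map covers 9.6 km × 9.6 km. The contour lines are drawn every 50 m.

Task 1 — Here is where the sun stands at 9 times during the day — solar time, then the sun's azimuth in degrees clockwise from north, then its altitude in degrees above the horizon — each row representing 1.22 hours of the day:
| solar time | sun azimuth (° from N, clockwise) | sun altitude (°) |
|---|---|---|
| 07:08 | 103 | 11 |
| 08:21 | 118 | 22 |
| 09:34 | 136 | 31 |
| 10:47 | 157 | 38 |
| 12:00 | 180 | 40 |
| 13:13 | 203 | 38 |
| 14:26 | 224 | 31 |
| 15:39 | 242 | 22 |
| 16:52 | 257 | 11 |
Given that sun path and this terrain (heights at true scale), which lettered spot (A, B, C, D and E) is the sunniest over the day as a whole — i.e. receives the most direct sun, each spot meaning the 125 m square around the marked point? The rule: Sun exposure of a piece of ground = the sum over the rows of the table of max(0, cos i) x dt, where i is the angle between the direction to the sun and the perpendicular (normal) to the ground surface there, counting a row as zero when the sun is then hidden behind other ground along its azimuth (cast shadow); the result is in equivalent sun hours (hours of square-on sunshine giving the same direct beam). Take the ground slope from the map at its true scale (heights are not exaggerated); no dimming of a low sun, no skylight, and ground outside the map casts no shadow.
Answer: D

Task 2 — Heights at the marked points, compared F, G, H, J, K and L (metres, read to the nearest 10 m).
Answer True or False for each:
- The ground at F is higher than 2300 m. False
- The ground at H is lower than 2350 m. True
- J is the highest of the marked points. False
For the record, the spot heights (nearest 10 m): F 2200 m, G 2390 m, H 2230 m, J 1860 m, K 2210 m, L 2470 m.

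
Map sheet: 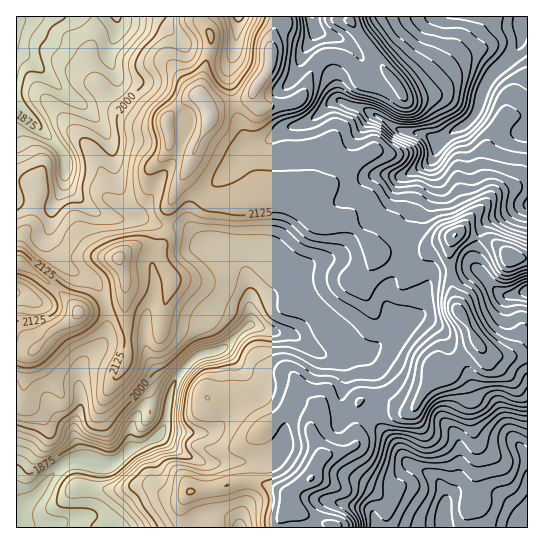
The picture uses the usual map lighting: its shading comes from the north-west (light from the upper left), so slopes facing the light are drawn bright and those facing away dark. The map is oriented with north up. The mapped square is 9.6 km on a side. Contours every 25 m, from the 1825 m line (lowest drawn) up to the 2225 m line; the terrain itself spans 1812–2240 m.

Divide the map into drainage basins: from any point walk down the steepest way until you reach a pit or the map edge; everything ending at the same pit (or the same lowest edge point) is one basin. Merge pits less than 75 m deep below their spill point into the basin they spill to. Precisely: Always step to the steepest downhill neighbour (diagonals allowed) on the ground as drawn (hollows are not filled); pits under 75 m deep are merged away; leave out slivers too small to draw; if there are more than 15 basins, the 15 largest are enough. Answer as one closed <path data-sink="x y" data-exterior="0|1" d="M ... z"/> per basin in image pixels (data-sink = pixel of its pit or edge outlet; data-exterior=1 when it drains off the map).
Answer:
<path data-sink="17 527" data-exterior="1" d="M183 176l-15 31 0 23-5 15-4 3-10-3-15 2-15 11 6 20-1 21-9 6-36 7-8 8-17 9-20 22-5 2-13 1 1 174 316 0 0-2-3-2-16-4-20-11-3-3-2-9 8-10 16-12 6-14 4-5 23-5 10-6 0-30 3-13 3-2 24 0 15 8 12 1 16-26 9-7 11-1 10-16 18-16-10-21-10-12-2-8-6-41 0-11 4-13-23 10-27-4-26 10-6-8-21-20-7-2-24 1-12-11-6-10-4 1-22-4-26 5-40-1-16-13z"/><path data-sink="523 17" data-exterior="1" d="M527 16l-176 0 0 5 2 5 36 50-14 8-12 0-11-18-7-7-15-4-8 2-7 8-12 30-9 8-21 4-14 0-6-14-8 7-32 8-4 3-1 12-23 48-1 8 10 13 15 12 40 1 26-5 22 4 4-1 6 10 12 11 24-1 7 2 21 20 6 8 26-10 27 4 28-14 7 0 32 11 14 13 16 2z"/><path data-sink="17 23" data-exterior="1" d="M201 16l-185 1 0 245 9 3 22 16 32 31 26-4 16-5 4-9 0-16-6-20 10-9 10-4 20 3 6-9 3-9 0-23 25-52 0-3-20-7-4-3-2-23 19-19 8-4 6 1 4-28 7-22 0-13-8-9z"/><path data-sink="527 527" data-exterior="1" d="M478 343l-19 16-10 16-11 1-9 7-16 26-12-1-15-8-27 1-3 14 0 30-10 6-23 5-4 5-6 14-22 18 0 13 7 6 23 11 9 1 4 4 193 0 1-171-37-2-5-3z"/><path data-sink="527 291" data-exterior="1" d="M465 233l-7 0-5 4-4 13 3 39 5 21 10 12 8 17 11 13 11 4 30 0 1-97-17-2-14-13z"/><path data-sink="313 17" data-exterior="1" d="M350 16l-69 0-9 21-3 30-16 24 3 12 3 4 14 0 24-6 8-11 10-25 7-8 8-2 15 4 7 7 11 18 12 0 14-8-36-50z"/><path data-sink="238 17" data-exterior="1" d="M279 16l-78 1 2 8 8 9 0 13-11 42 0 8 9 16 6-6 30-7 8-7 16-26 3-30 8-16z"/><path data-sink="17 293" data-exterior="1" d="M19 263l-3 0 0 90 13 0 5-2 20-22 17-9 8-9-32-30z"/>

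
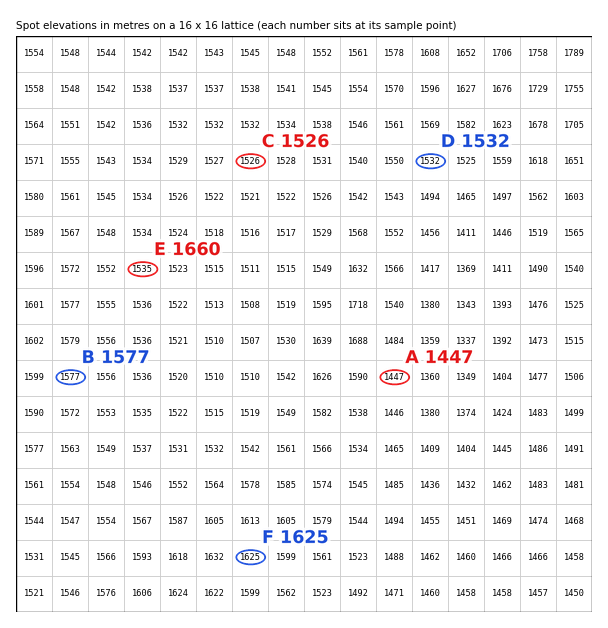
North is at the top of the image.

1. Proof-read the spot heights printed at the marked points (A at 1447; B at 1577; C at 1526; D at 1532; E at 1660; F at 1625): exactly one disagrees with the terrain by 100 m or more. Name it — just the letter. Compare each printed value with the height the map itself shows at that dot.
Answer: E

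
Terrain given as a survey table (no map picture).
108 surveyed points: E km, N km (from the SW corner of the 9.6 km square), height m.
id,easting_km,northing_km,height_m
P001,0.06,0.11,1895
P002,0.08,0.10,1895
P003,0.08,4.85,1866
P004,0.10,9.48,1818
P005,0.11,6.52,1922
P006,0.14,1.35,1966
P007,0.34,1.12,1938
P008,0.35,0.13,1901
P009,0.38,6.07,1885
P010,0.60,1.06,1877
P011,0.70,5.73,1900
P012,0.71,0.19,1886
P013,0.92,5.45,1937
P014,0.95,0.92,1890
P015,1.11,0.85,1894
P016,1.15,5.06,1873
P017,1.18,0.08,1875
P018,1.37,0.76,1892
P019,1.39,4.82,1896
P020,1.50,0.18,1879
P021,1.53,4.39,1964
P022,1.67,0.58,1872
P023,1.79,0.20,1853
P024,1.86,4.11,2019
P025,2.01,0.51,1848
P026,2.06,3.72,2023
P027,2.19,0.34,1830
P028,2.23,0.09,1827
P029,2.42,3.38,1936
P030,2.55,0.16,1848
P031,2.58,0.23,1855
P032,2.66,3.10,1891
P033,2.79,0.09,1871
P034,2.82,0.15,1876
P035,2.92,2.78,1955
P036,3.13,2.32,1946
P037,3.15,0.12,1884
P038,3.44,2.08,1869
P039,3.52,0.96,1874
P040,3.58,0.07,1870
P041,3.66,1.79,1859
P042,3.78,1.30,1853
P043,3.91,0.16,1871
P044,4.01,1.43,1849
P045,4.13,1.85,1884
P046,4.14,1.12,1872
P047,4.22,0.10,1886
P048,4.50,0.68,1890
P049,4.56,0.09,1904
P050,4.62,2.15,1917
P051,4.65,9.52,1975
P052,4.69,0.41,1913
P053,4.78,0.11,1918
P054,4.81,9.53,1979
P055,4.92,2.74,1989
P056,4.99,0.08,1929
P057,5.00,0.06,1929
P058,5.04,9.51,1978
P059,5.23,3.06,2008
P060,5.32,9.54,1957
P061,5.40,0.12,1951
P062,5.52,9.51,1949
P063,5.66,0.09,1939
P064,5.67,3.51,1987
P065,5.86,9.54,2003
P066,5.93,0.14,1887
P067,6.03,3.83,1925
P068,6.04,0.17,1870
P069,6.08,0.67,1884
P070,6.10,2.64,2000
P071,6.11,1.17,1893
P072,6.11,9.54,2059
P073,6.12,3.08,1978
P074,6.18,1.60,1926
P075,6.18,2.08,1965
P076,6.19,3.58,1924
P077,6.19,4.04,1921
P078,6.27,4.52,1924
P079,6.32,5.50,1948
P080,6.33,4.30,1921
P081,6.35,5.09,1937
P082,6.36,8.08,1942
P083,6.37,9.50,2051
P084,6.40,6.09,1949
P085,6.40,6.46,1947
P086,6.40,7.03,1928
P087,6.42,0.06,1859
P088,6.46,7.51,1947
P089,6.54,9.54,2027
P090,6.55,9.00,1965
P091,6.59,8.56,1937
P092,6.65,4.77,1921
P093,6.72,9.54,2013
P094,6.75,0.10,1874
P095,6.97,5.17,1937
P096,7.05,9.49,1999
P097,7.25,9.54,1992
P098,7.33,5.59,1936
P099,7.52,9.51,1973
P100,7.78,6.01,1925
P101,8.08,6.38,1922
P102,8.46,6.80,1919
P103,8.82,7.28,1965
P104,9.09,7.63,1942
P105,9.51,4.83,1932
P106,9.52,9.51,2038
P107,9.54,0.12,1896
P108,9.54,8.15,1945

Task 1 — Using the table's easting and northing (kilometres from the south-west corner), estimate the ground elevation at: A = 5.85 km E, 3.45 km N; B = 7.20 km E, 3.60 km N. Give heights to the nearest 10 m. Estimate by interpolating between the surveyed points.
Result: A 1980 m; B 1910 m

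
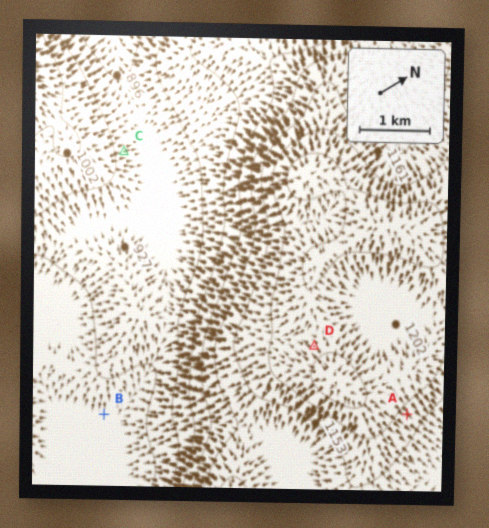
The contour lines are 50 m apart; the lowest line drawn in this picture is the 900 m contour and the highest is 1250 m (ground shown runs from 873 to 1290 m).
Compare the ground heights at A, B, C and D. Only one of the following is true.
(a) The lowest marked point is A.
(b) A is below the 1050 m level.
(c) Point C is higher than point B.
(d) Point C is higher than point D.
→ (c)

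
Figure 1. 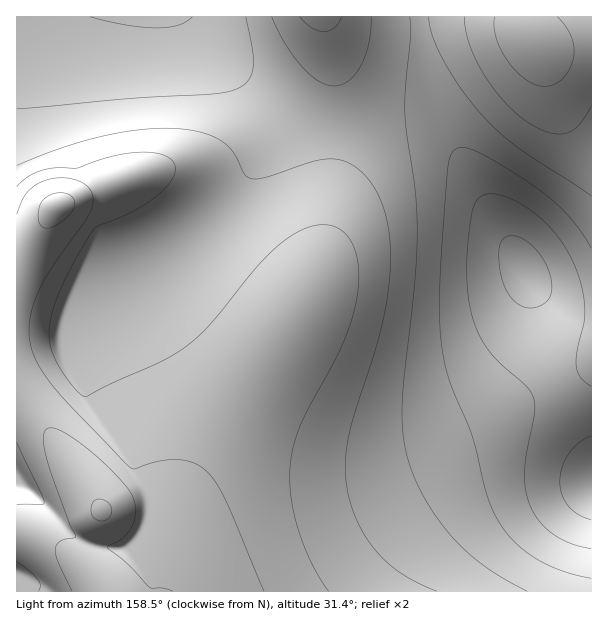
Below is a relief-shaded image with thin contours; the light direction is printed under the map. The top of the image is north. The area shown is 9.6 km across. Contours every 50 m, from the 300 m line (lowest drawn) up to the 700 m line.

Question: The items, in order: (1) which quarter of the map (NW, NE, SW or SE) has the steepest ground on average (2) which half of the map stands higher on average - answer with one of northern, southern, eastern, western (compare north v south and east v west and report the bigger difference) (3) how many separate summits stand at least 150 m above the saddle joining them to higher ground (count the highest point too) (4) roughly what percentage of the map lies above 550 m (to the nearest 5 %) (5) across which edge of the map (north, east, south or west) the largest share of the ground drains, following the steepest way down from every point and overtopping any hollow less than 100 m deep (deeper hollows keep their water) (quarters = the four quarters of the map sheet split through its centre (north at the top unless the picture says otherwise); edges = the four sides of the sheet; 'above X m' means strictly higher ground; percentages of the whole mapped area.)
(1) The steepest ground, on average, is in the north-east quarter.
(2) On average the eastern half of the map is the higher ground.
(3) Counting only tops that stand 150 m proud, the map has 1 summit.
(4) About 30 % of the map lies above 550 m.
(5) The largest share of the runoff leaves by the southern edge.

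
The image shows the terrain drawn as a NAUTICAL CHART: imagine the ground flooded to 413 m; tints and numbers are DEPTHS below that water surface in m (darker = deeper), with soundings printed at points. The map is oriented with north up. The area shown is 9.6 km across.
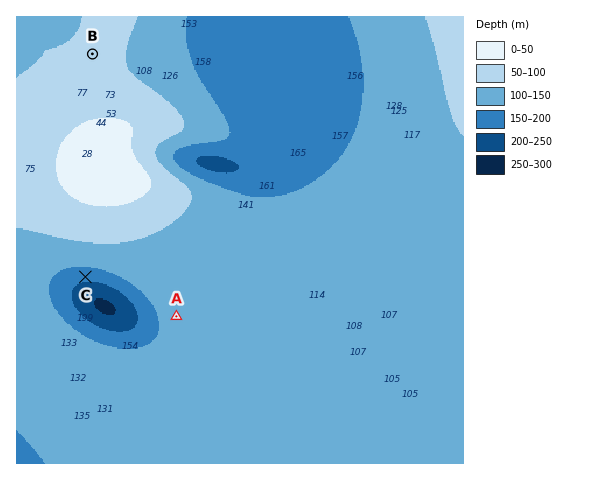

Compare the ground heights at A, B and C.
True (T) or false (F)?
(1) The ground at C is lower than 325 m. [T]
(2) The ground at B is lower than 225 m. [F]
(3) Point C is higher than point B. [F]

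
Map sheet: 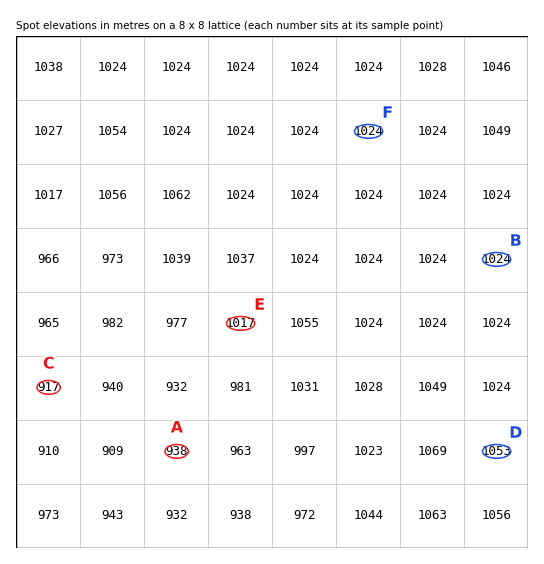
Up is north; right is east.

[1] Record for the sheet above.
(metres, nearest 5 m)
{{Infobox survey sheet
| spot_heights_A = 940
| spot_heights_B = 1025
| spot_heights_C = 915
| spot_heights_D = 1055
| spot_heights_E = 1015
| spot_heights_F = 1025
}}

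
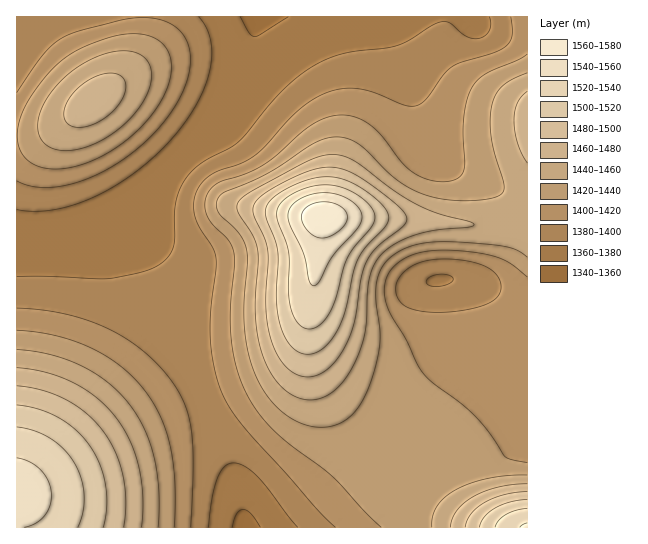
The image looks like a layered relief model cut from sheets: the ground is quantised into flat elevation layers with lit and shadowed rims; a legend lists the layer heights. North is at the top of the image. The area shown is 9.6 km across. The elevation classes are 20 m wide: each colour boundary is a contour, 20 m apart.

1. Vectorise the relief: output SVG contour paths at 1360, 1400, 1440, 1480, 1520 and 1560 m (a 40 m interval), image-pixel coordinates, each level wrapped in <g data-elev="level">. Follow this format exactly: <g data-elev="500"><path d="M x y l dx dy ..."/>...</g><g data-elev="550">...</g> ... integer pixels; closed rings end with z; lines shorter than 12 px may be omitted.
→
<g data-elev="1360"><path d="M232 527l5-13 2-3 4-2 8 5 9 13"/><path d="M288 17l-33 20-4-2-2-3-9-15"/></g><g data-elev="1400"><path d="M191 527l2-61-2-37-7-27-16-25-13-15-16-14-16-11-18-10-20-8-22-5-22-4-24-2"/><path d="M423 312l-12-3-8-4-5-6-2-8 0-8 5-8 7-6 10-6 23-4 29 2 20 8 6 5 4 7 1 6-2 7-5 6-8 4-13 4-18 3z"/><path d="M17 181l10 4 14 2 14 0 15-3 32-12 30-19 27-26 20-28 7-14 3-14 2-12-2-12-4-10-7-8-11-7-12-3-13-1-13 1-43 10-20 7-15 10-13 15-21 32"/><path d="M511 17l1 17-1 5-4 6-12 7-33 10-11 5-8 8-16 23-8 7-6 1-7 0-32-13-16-4-16 0-16 4-15 7-13 11-34 36-11 10-14 7-21 7-10 6-8 8-4 9-2 12 1 12 5 11 13 18 3 11 0 12-5 41-1 26 4 28 7 26 9 18 15 20 72 80 18 18"/></g><g data-elev="1440"><path d="M158 527l1-37-5-33-10-28-15-26-22-21-26-17-31-11-33-5"/><path d="M527 475l-20 1-18 2-18 5-14 6-11 8-9 9-4 11-1 10"/><path d="M58 150l17 0 19-6 20-11 17-15 12-17 7-16 1-16-6-11-7-5-9-2-11 0-12 2-25 12-22 18-16 22-4 10-1 11 1 9 4 7 7 5z"/><path d="M527 73l-15 6-10 7-6 8-4 11-2 16 1 17 13 48-1 7-6 4-16 3-22 1-20-2-17-5-14-7-13-8-37-35-11-6-12-1-9 1-11 5-48 30-44 20-5 5-2 7 3 9 19 19 6 8 2 8 1 13-3 39 0 25 4 27 8 22 10 19 13 15 16 12 18 6 16 0 14-6 12-10 11-17 9-24 5-25 0-15-4-32 1-16 5-15 9-10 11-7 12-5 15-3 16 0 60 4 12 4 10 7"/></g><g data-elev="1480"><path d="M124 527l2-26-3-26-8-24-13-21-16-17-21-14-23-9-25-4"/><path d="M527 492l-22 3-20 7-14 12-6 13"/><path d="M304 377l10-1 9-4 10-8 8-10 7-13 5-15 8-48 6-17 10-14 25-20 5-6-1-6-4-5-22-19-25-16-18-7-19 0-25 10-29 16-8 7-3 6 1 10 10 21 4 12-2 56 1 17 4 16 6 15 8 11 9 8z"/></g><g data-elev="1520"><path d="M78 527l5-16 1-17-3-17-7-15-11-13-13-11-16-7-17-4"/><path d="M527 508l-10 2-11 4-8 7-3 6"/><path d="M306 329l7 0 5-3 11-12 6-15 12-41 7-11 17-20 4-8-2-9-8-9-14-10-14-5-19-1-19 5-16 11-4 5-2 5 1 10 11 32-1 38 3 16 6 15 4 4z"/></g><g data-elev="1560"><path d="M321 238l6-1 7-3 12-11 1-5 0-4-2-4-6-4-9-4-11 0-10 4-6 5-1 8 3 8 8 8z"/></g>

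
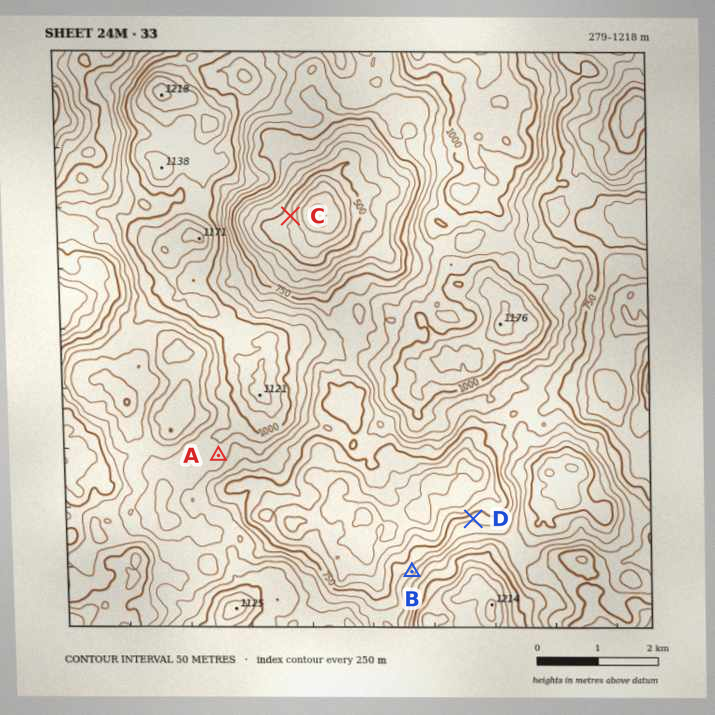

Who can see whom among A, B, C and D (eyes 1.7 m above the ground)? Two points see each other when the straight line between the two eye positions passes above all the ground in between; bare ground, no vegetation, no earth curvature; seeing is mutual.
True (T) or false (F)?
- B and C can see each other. F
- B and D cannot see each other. T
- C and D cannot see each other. T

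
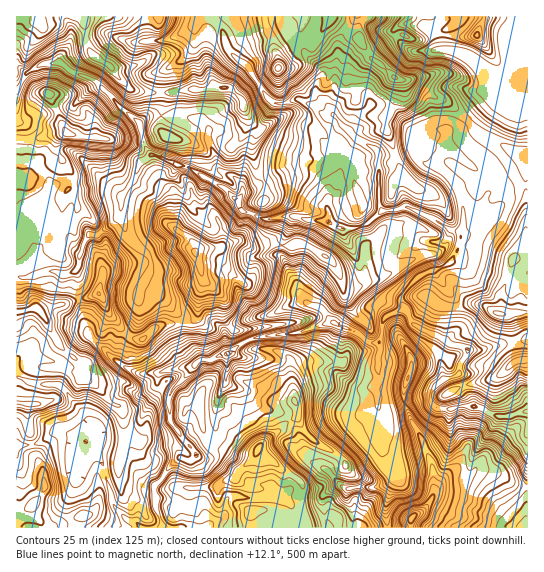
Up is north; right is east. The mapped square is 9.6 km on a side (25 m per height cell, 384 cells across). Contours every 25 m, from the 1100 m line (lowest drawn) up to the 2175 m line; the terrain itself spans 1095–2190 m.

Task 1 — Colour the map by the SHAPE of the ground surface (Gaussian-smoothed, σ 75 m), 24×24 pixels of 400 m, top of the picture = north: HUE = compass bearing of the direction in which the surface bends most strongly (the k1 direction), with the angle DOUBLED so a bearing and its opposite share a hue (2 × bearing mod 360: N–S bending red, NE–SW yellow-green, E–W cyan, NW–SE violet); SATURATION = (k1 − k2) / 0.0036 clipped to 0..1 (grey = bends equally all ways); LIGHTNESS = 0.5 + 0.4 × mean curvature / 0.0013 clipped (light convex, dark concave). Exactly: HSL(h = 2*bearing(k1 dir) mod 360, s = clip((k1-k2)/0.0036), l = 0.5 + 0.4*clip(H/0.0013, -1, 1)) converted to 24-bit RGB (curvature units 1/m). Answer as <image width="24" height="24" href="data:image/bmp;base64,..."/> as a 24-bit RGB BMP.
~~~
<image width="24" height="24" href="data:image/bmp;base64,Qk32BgAAAAAAADYAAAAoAAAAGAAAABgAAAABABgAAAAAAMAGAAATCwAAEwsAAAAAAAAAAAAAomiMZbaUeFq50YyRQDyYmndAGBuwt6lgfZFUQXtdq7R5fIOscoKTrsSUSzyxcY3ItM2mAQh//NjPjzSuc5BZhJVhcF1tWV13kGOi0ch5LFVau5htrSGkksaMHRZhy6uWcl3EzW2rR58xho1MdlhSxtqLL7F8YEsN0NAmEm5uQxwZ/b6zX2uYlHGFgWd7VI6ebk572+OpQDZkk6FoykWApF9iJadvQNZ8RjR4xGHS5qvTjWJdi+TKb77ecRNOou+lX7TkVilbIh462PSvtF+4l3aolLC/O43ZO6RGwG1aX1h5W2l5uoRwrXR/lMiKJip3Ux0kL5BQxFyl5vLYj5kuSxkli+ndouTAZB9WYkd2ZDmcxfa6ayS3X9jSpNC6WStwmcliUGU8gW9fWmVrlYNMa7x5udOXTQZTf8yHWHaJNINU3rRn1imtduWlS6xbWCM5fV50STNpt/25hKnSITyb3LqbjjhuqD6apGfdk1/LQ6p5UDhFe9ePg9PHy3l7Owe6sMWNOVGIfZWeh2VWoVZc0uOkRjAtRGFea4GGQSRg3f/HKgkRQFUDMyEIc0kOQ2wejolFnWwpwiKFh8rQhdepUta3qy2KBJWd67nPG26iuERPdI2ogrWT05SJp3S8PHyISWt8Py+V//C0AzVG78r6nVvk17+tXER4f2Sjj3e1ar67uuPNnRyRYh0KQ2QiZIoeCkIE0gC1x29giWpCubZhtGR2t0ex2pK8LlpxJTBM/evOJR+/EYlZUL2+zpTS3K/sWHlYqpFfdOOpmBklaiJSzKPctX+IfF9lh0VAPmEWB0QABP8sbuTYxHXNmZLA16DamwiHJCSZ0/zPmCidoiNMTV8gXn4wd6osYk2JouORZkgxUCpWlOGZHYmz87/npWXfmJzYfTHNXfvNAJzd/wpVAOYbXUgPMhADqfaiAN6hdQgtfkQuUH5bektoyaZ+TpS/oo/goYTV0YrmdUnPkOyPLyI7XnVBbyhJ0pZ5ltKbojSSR74wEWYmXCofbRRT4PXMSHAjOZMoYyOpsNLUbVzNkrXooqbig268Xncuf3M0ZlctyHhh15FxLUxjUE51aEmo4+C4jMDBaWri3sTXLzBcTShMVqmFq+ypworXzV7OBD0csJU5a5+jP1xat4Jjn5xsdnSRo1yFL7aLXciV3dK3XzOraC1tdF9Bz+6zn5NbNm41y5E9gRFwPX6f0/jrYjjTqmxkjmmY2JXlPPHdGm1IWmd3b3Kfup2SfHmGiYJ3xJRxA2Yi1IdHYyJahTR5h+2yp+DN22PDuaHqdmvfhp/y1ub1YLF2XRRW1Jm8lH2QeZFdYNNiVCelaYeBVImEyaCMc352hXOGr4uBse3iIRxdVkeFoM3huua6aitftu62YwlDOxsAJjYEZmYOWhYfsW5BCZoOyccd2U8hZQ0IK+9wZ4iLUHJttsR+goxsV3uEtMOQgbBUTDBbU5CTQ5pDtoFQa9in0i8kGwIx9efWq6bcUG6ERlJveJt3z2LA8T+fKUi0zO/tbi6tdo53bW99ebBSloihiFaMqtiSbyRXiohGH4J9o8apQ7YidCABjTYQJU10oOCDkWZ7lGWjYWuSaKJ+hkGwR82Tj+LLlTdGhkBwd32Lf3CAnZ53e2hZkY1VhE8KbSEiqtZ2GnhiShsClncXftK5gE3Hb5rBhcRaYG5haIOEdGmHeamZjzVykuZVZiRZgmhlhnB2f3BydYWRmbrDhFKysmjI0974uM321+T0OgCks8Dqor3frE+vSWd/wGhm5q2/R5eOVG96cZmhezxMmkOJ0e2xISBAeoBnemV5hrSlfcG8iG9VkCyBa7k1JIceu96rZBQmQQAFSp4dZ1kvZFwyRmI50/LAHqfJ/yFkkjHHYzlQpmhyVKKa2lhVVqdNSIN/cMmjZa2Ra0hOeXFgElXT3ObvoKTgcwoKTQAg0vntc4jhr57sz77xu9Tz0vnkMwAo3u48JGEmTE6HgKVxbTxlu5psseKwN7GkfpE2RD5zfG54f4J6D2kAO1QIMgEGrxIuz/zs2kDaO3ooIFUveLNRqtJ5PQoZXhSt9OXXmnDTMmpziGGNZoi8z/zpfG/nwIzxu5XtiiqBc5ZcgHmG3GitUZWDHFpuy/bLgoI/OkAR848KVj3APoQ2jCYkgT+LSb+F0cpKrUmFY2KqUFqMsfG+lThHgjsHQU8McR8U2bM+Pcm5d3qBaXyu17PUI0Gt1d5yrDO0bXvB3Z2jK6GQUnx4lU2DYGWPpcmKgF5rZ2SKw5GfQLuw74JZF5SMO8vFkE2uSX6s7MWWSUGLcHuC"/>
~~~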